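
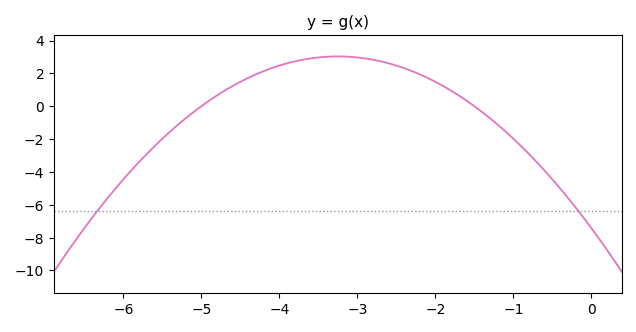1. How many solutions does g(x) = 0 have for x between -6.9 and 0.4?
2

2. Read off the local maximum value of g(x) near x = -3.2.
3.03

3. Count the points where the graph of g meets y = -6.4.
2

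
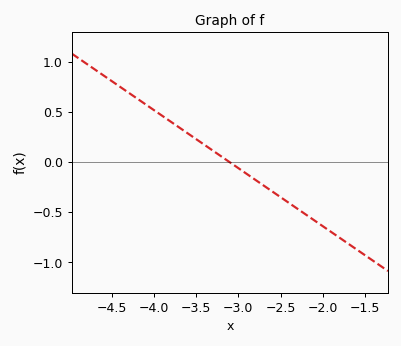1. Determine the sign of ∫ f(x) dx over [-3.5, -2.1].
negative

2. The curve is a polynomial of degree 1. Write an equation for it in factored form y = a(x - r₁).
y = -0.58(x + 3.1)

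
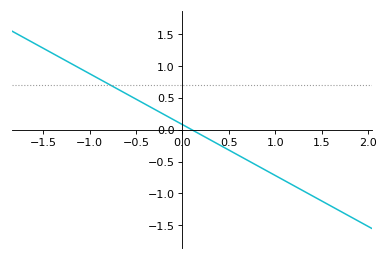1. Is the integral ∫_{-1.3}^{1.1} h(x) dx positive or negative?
positive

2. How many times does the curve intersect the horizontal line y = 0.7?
1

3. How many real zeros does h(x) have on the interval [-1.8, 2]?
1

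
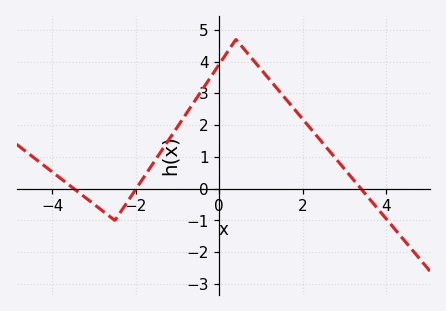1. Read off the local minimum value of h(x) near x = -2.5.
-1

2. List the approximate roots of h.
-3.4, -2, 3.4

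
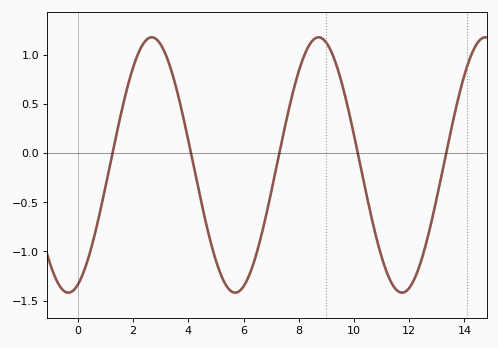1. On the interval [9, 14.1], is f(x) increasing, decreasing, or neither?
neither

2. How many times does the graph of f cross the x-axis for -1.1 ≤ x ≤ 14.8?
5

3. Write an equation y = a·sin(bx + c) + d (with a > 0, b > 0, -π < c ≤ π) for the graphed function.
y = 1.3sin(1x - 1.2) - 0.12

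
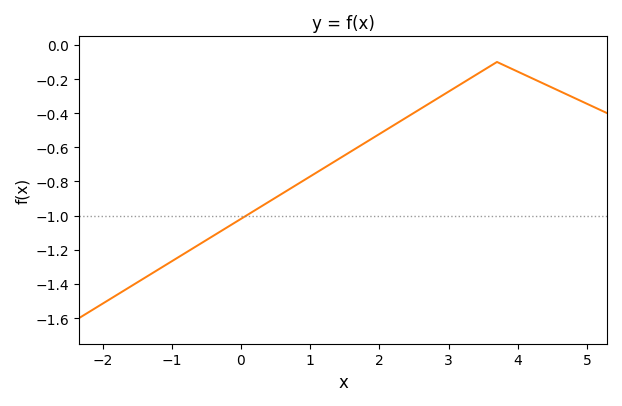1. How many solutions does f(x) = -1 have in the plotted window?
1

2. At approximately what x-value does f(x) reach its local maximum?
3.7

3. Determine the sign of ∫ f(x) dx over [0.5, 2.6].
negative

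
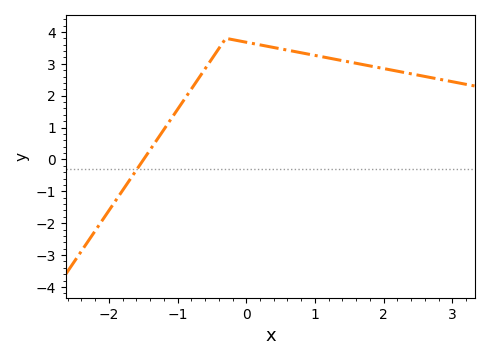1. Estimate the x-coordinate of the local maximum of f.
-0.3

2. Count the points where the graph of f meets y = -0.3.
1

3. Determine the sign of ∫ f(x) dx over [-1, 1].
positive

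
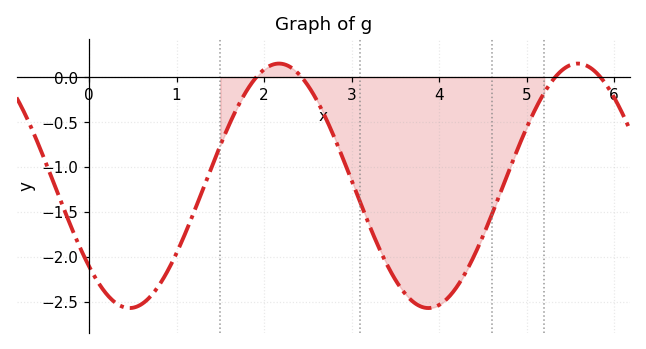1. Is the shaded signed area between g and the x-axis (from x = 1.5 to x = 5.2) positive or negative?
negative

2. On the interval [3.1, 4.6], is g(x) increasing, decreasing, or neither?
neither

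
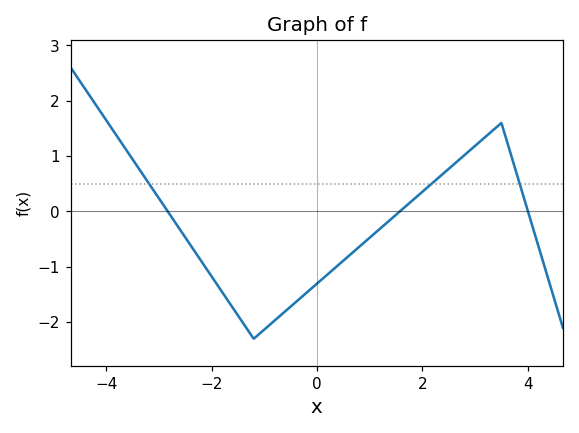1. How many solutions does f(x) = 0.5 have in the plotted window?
3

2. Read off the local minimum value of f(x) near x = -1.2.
-2.3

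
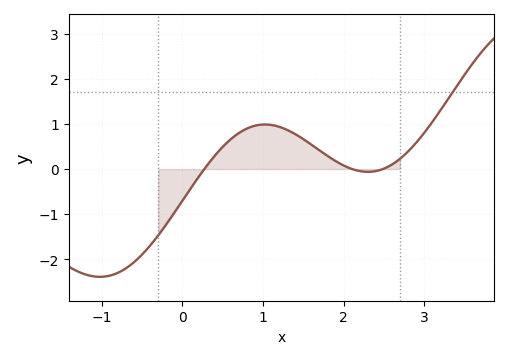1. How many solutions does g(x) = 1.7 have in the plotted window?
1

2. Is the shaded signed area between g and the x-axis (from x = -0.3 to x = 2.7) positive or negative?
positive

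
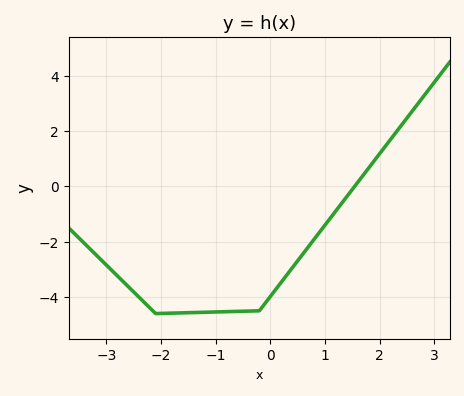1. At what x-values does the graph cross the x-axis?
1.54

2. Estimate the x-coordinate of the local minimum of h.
-2.1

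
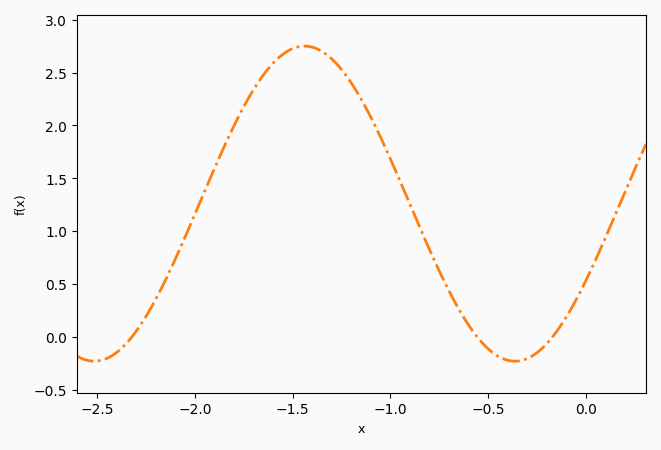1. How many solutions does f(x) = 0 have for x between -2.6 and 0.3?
3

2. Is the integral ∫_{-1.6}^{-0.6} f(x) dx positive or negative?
positive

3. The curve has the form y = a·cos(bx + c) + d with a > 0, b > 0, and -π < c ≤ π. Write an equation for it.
y = 1.49cos(2.92x - 2.08) + 1.26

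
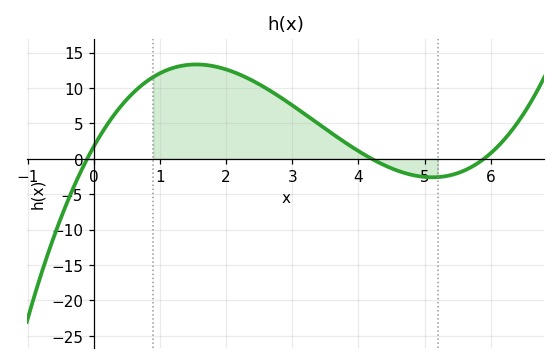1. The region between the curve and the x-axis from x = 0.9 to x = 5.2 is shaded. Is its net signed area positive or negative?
positive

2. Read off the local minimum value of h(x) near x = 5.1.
-2.5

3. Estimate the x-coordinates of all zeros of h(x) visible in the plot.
0, 4.2, 6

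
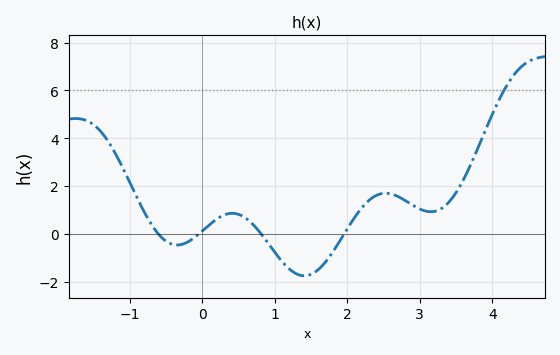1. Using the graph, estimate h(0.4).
0.8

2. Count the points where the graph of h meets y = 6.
1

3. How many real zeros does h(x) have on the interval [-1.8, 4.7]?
4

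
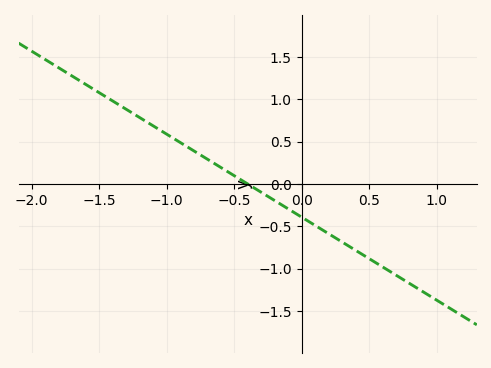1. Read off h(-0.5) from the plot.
0.1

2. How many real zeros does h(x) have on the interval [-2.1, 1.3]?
1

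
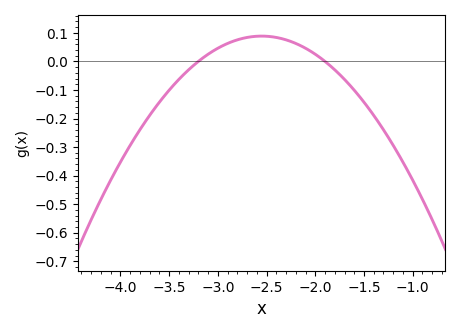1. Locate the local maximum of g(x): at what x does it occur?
-2.55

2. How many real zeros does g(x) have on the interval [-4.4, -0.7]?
2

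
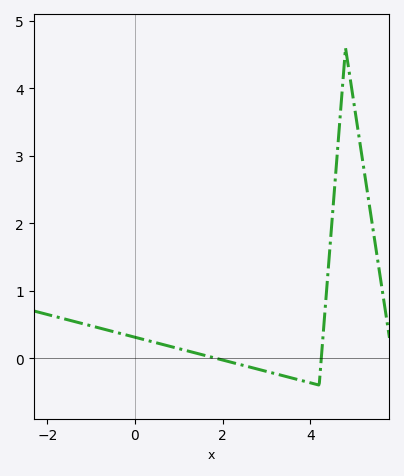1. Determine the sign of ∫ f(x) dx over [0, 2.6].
positive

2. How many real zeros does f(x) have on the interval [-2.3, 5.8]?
2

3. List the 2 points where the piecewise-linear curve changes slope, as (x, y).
(4.2, -0.4); (4.8, 4.6)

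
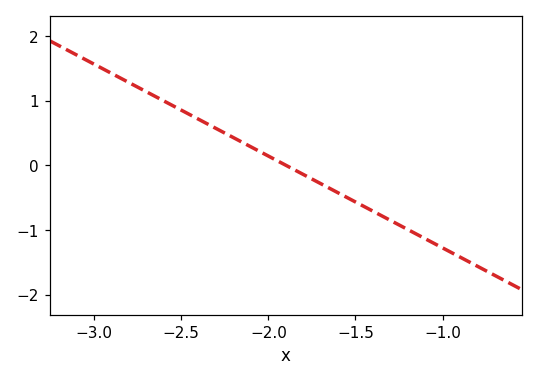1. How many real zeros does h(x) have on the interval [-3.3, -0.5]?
1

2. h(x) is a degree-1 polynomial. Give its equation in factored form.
y = -1.42(x + 1.9)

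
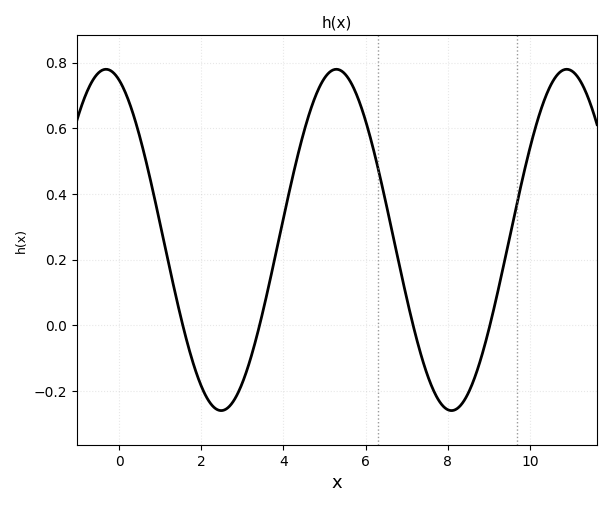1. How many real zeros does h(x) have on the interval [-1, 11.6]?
4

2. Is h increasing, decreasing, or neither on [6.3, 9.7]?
neither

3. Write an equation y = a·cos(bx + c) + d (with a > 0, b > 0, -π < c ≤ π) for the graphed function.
y = 0.52cos(1.12x + 0.36) + 0.26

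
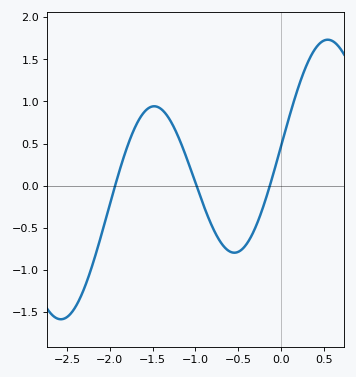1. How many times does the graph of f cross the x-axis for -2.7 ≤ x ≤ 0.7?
3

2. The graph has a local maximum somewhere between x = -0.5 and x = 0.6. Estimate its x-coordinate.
0.55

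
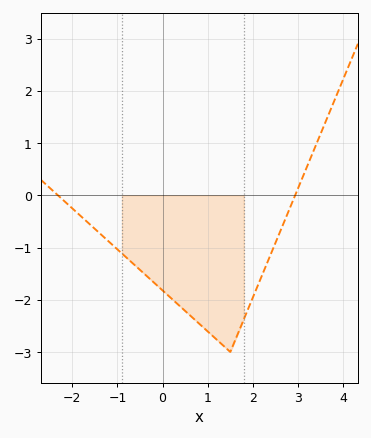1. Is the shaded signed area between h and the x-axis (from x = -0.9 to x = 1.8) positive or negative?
negative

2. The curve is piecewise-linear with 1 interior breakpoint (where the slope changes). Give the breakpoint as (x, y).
(1.5, -3)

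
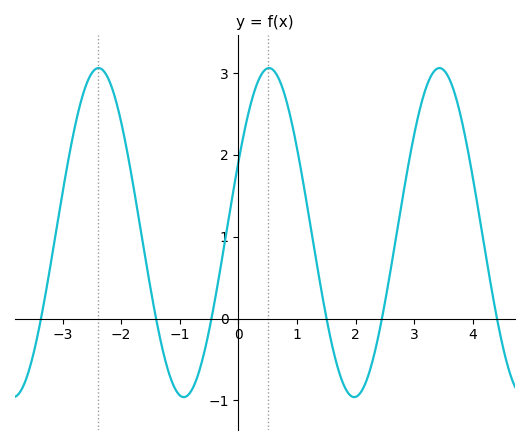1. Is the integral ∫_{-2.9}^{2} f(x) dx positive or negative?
positive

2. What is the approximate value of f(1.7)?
-0.6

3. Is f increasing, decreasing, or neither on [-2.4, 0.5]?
neither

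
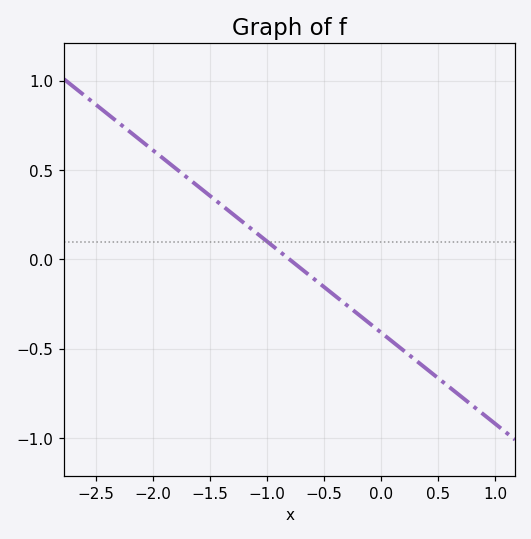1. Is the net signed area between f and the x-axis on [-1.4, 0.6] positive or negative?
negative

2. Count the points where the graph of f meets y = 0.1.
1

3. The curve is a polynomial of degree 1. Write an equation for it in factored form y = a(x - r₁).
y = -0.51(x + 0.8)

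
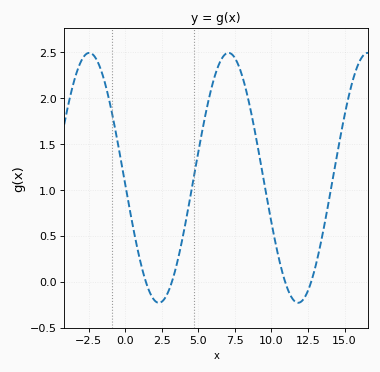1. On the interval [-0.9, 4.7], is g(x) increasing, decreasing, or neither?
neither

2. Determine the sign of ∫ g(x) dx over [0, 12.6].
positive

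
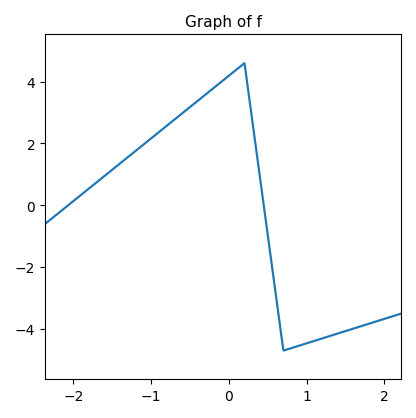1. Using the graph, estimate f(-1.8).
0.545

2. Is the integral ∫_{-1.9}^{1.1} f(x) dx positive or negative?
positive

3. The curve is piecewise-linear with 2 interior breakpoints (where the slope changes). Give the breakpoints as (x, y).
(0.2, 4.6); (0.7, -4.7)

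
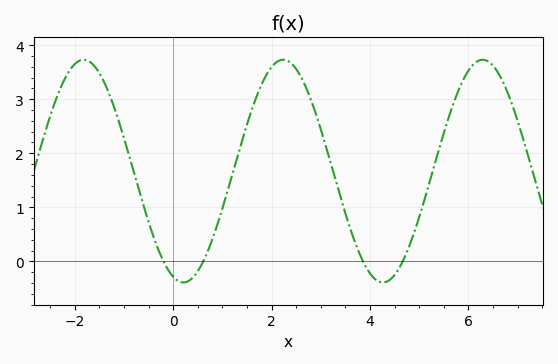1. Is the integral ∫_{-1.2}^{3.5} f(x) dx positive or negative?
positive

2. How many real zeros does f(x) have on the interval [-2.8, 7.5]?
4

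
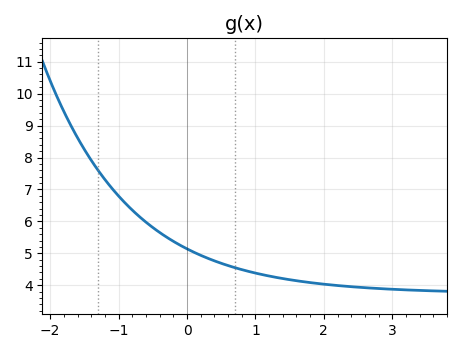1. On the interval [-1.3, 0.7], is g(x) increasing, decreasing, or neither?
decreasing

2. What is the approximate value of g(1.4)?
4.21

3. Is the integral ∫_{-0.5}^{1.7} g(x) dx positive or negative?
positive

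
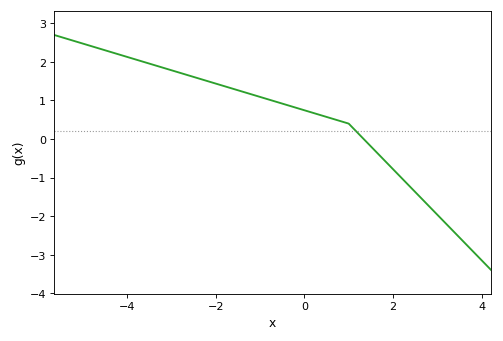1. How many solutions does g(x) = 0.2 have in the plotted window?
1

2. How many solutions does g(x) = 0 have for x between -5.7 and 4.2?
1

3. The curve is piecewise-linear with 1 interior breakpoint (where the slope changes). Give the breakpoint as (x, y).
(1, 0.4)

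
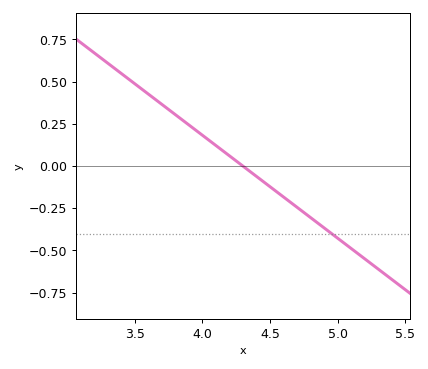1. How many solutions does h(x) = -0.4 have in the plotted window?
1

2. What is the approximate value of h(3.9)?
0.244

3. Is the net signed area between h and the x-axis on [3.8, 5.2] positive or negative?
negative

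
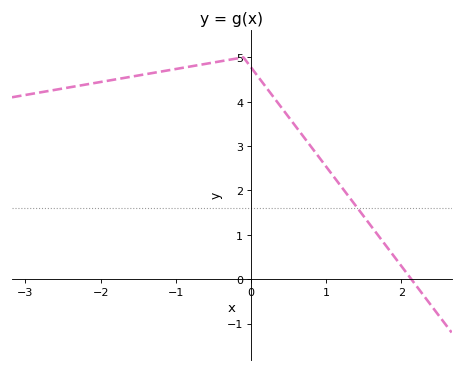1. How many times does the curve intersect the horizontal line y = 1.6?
1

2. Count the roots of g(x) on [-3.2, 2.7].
1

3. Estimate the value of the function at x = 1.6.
1.19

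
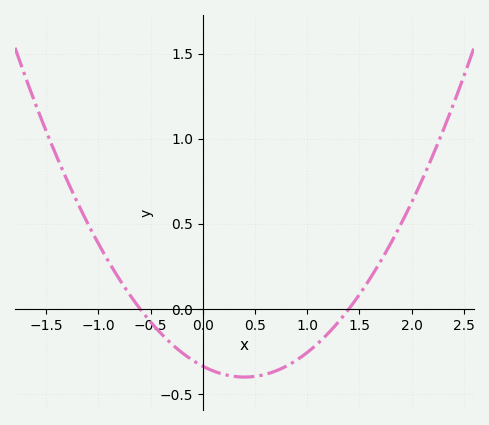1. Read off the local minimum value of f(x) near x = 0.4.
-0.4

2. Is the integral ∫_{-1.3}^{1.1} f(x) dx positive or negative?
negative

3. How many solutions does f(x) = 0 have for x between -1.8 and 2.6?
2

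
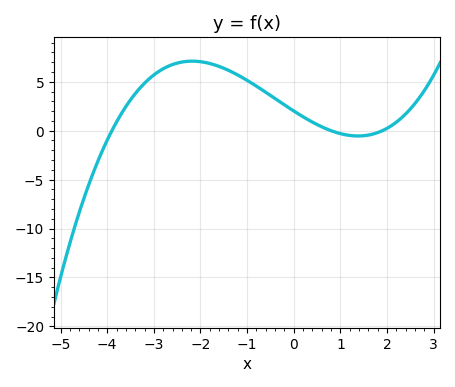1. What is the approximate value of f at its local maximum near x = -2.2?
7.11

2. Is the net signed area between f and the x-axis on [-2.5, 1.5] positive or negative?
positive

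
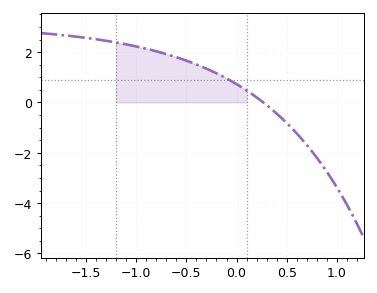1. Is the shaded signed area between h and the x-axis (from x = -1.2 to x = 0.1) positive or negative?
positive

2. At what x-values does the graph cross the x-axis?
0.25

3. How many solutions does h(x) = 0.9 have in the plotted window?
1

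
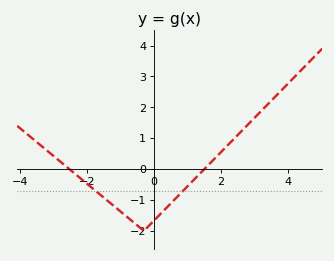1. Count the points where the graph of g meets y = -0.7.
2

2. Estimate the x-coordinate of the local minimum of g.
-0.2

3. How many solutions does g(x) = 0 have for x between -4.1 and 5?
2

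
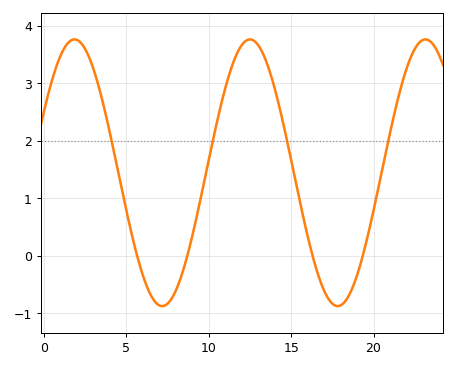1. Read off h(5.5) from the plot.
0.2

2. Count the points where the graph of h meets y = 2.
4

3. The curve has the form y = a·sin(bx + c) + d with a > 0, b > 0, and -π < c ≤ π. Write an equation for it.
y = 2.32sin(0.59x + 0.48) + 1.44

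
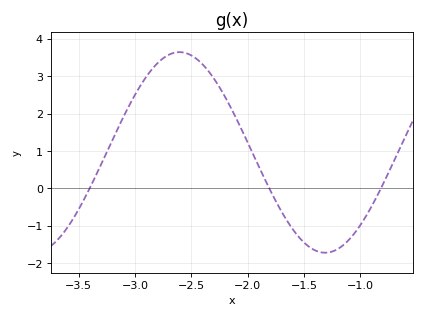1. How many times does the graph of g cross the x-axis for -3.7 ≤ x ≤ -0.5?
3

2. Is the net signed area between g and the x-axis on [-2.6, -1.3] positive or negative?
positive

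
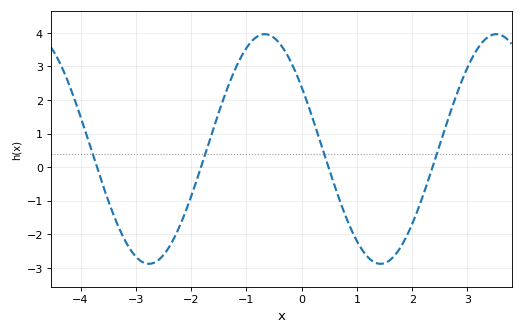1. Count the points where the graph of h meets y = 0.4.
4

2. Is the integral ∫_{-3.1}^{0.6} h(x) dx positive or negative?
positive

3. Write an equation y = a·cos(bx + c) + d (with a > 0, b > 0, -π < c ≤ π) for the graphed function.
y = 3.42cos(1.5x + 1) + 0.54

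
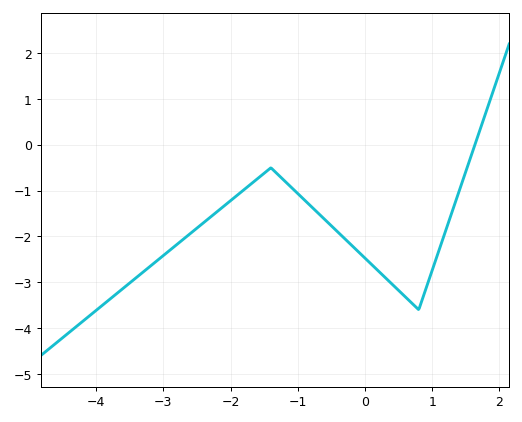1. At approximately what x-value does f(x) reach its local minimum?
0.8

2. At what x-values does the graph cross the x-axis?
1.6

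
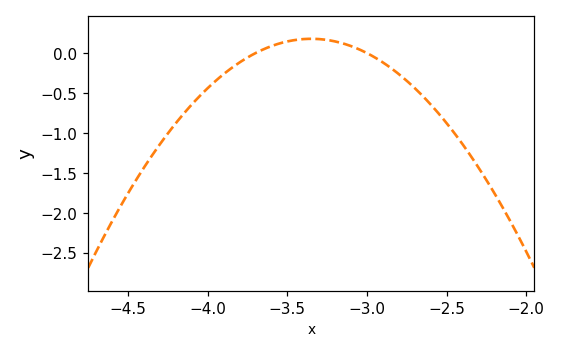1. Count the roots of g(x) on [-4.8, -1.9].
2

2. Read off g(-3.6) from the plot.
0.088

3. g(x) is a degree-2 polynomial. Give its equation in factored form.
y = -1.46(x + 3.7)(x + 3)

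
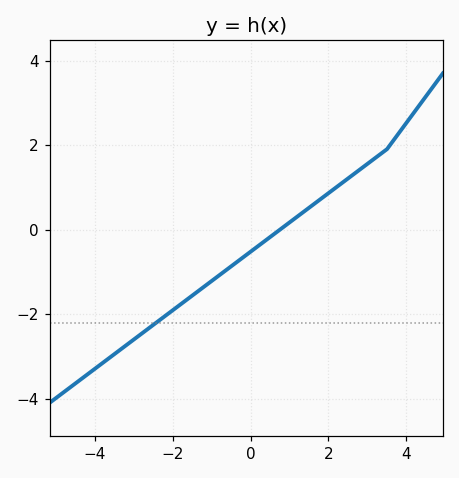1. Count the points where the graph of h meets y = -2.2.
1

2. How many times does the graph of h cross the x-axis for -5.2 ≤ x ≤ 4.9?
1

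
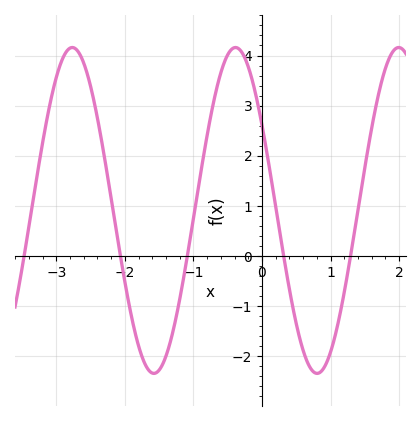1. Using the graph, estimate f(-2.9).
4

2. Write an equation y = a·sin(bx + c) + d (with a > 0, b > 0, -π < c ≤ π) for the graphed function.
y = 3.25sin(2.6x + 2.6) + 0.91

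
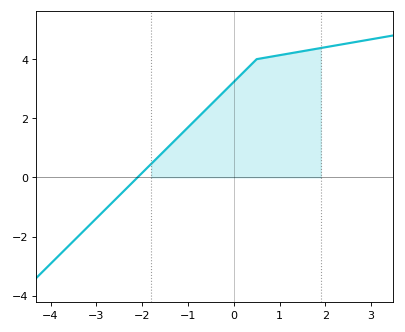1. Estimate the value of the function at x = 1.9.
4.38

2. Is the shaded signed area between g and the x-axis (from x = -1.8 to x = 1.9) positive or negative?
positive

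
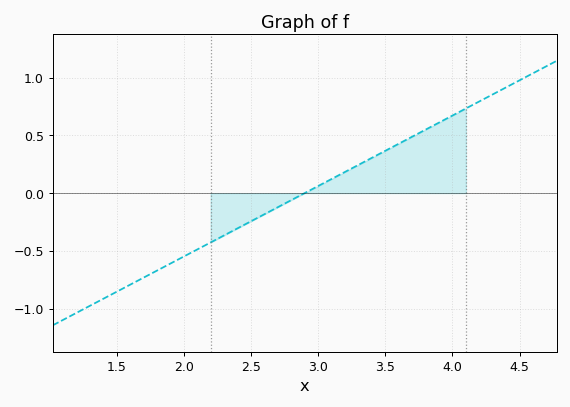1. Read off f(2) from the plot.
-0.549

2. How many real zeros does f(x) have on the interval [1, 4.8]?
1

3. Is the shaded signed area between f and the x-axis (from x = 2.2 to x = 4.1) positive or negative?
positive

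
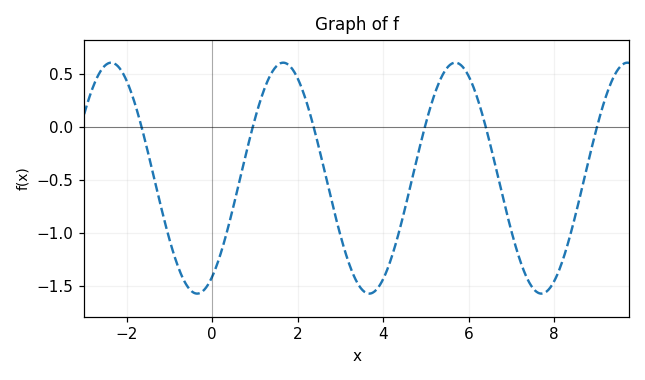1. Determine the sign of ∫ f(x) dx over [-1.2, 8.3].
negative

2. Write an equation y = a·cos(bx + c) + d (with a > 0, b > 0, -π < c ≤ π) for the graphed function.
y = 1.09cos(1.6x - 2.6) - 0.48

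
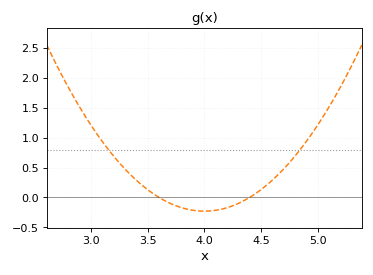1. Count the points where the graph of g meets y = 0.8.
2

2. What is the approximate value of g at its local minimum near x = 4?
-0.25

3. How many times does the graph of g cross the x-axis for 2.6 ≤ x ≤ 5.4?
2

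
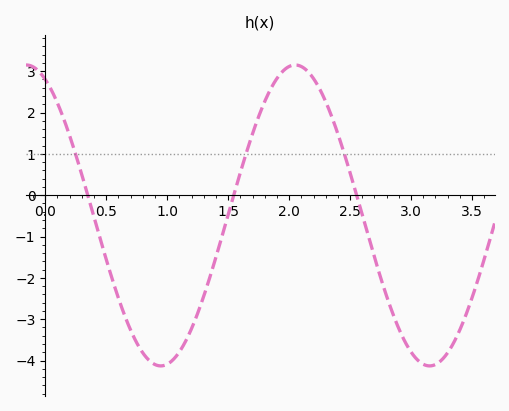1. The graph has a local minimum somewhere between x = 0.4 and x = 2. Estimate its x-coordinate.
0.947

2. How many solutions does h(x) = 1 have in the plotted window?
3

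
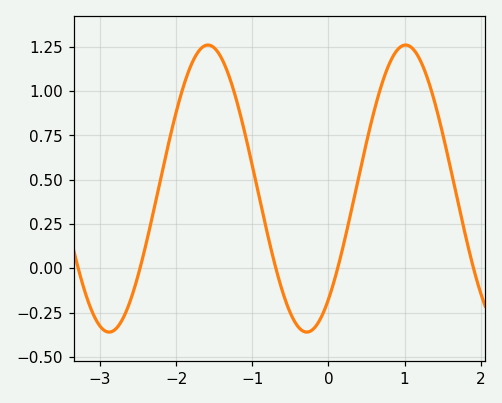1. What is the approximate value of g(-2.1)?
0.704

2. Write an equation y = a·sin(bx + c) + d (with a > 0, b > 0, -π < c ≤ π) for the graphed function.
y = 0.81sin(2.42x - 0.882) + 0.45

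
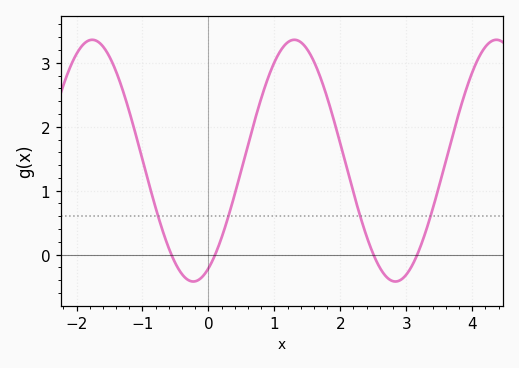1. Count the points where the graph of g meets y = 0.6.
4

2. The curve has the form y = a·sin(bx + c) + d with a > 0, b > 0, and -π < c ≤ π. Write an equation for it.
y = 1.89sin(2.05x - 1.1) + 1.47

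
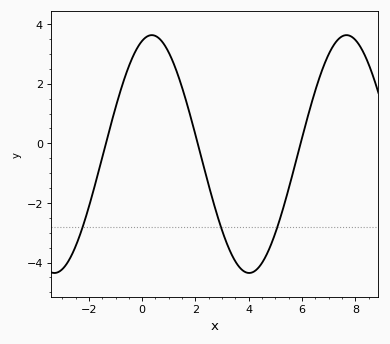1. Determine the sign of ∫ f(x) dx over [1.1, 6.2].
negative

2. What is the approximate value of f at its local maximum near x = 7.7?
3.6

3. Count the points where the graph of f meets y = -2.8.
3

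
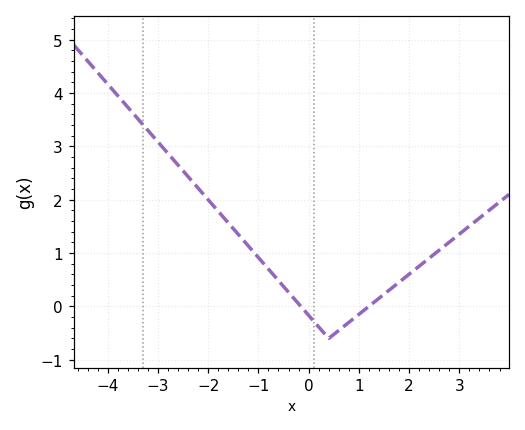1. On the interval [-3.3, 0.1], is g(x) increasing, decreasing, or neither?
decreasing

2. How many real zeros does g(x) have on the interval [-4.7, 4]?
2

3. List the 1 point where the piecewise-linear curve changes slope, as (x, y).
(0.4, -0.6)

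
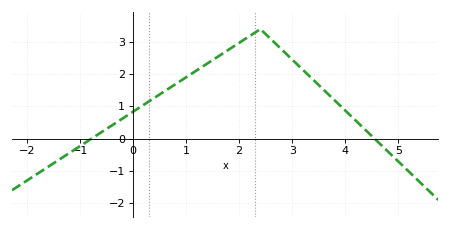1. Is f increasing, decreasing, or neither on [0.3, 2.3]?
increasing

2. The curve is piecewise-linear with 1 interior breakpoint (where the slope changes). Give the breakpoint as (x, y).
(2.4, 3.4)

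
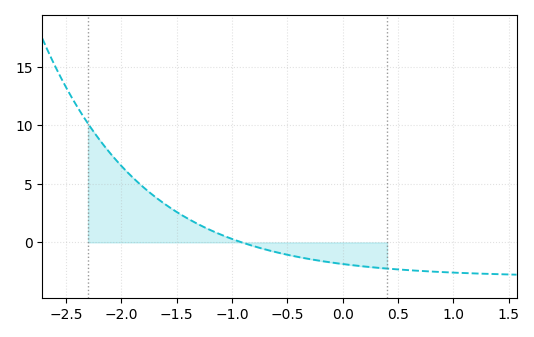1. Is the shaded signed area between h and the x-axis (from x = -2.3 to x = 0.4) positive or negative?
positive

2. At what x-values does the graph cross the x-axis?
-0.911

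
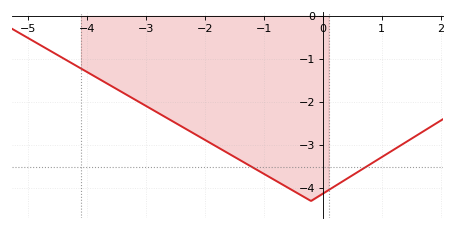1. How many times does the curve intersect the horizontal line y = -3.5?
2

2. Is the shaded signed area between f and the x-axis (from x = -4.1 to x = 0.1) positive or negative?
negative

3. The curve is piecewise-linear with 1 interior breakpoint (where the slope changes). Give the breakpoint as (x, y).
(-0.2, -4.3)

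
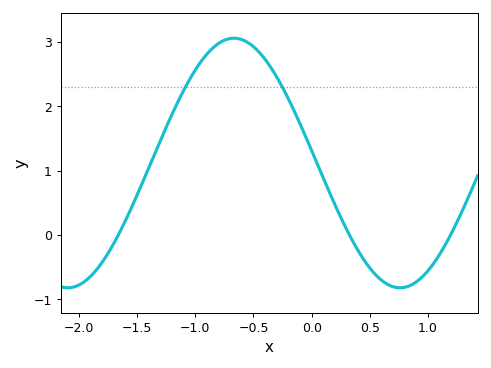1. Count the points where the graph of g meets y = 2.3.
2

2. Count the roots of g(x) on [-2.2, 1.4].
3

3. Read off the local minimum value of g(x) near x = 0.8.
-0.82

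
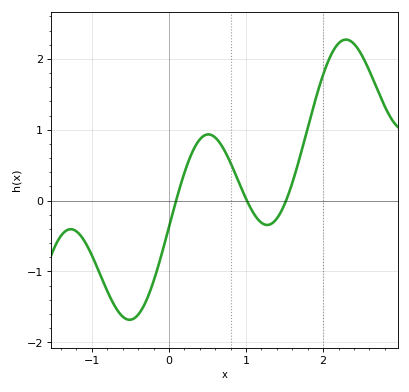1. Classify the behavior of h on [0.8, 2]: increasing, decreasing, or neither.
neither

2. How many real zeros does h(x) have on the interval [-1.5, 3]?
3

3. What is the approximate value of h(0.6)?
0.889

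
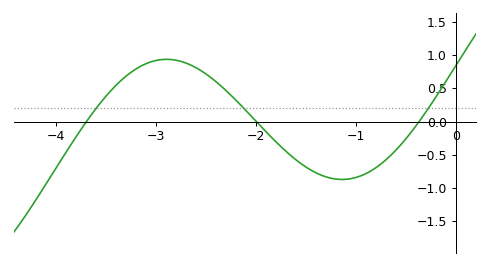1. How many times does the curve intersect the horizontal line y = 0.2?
3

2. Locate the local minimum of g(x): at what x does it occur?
-1.1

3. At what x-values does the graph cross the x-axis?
-3.7, -2, -0.4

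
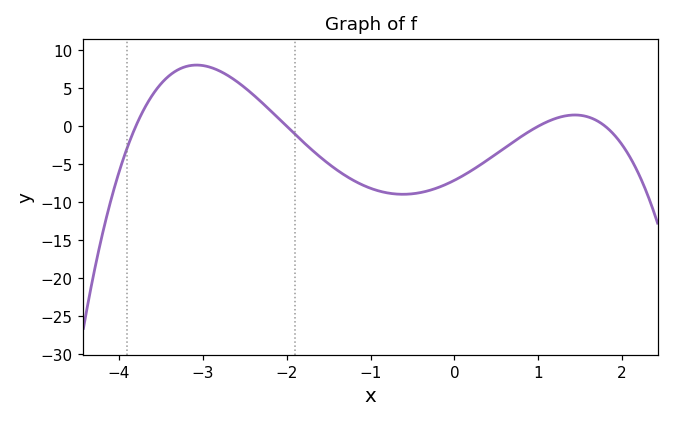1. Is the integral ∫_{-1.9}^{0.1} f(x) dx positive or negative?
negative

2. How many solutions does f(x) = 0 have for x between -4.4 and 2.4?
4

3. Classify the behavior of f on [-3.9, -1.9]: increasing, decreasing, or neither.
neither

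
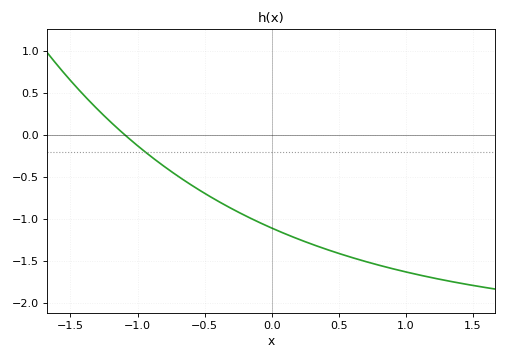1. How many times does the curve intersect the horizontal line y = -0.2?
1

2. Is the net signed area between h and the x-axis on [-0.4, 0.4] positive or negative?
negative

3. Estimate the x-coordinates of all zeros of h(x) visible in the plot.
-1.09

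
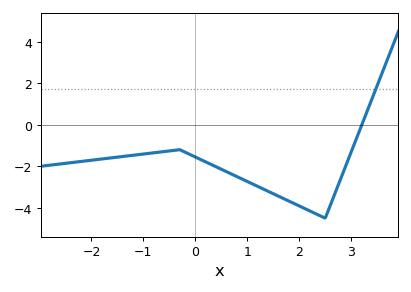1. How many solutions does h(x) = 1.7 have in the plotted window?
1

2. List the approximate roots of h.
3.2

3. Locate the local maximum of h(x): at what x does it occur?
-0.3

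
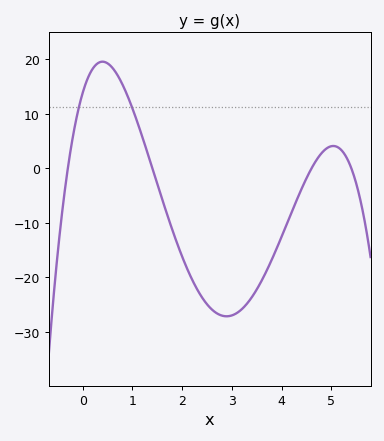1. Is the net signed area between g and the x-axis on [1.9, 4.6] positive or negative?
negative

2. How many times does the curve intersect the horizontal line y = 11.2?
2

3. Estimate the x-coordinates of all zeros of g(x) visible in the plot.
-0.3, 1.4, 4.6, 5.4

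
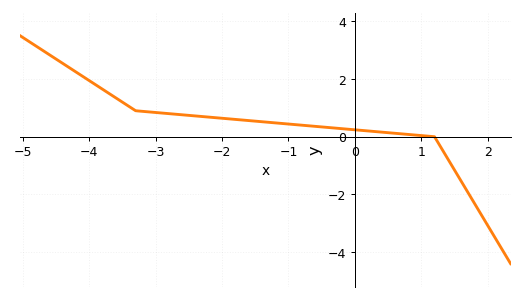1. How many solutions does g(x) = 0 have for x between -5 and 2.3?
1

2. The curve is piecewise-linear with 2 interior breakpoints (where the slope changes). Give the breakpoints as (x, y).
(-3.3, 0.9); (1.2, 0)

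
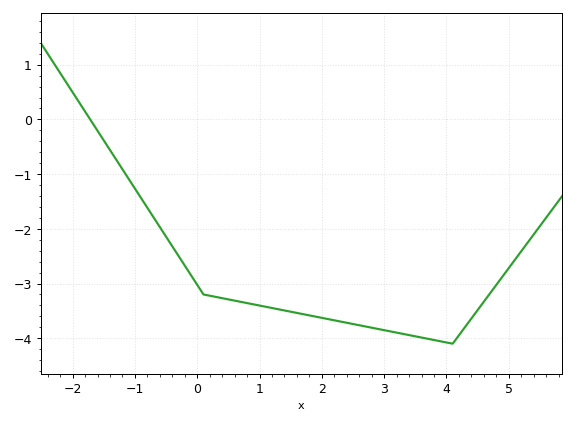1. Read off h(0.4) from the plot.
-3.3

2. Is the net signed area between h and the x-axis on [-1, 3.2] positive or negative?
negative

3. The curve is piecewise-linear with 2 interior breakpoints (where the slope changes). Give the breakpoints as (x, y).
(0.1, -3.2); (4.1, -4.1)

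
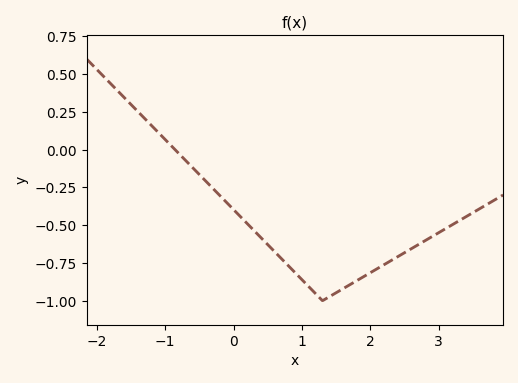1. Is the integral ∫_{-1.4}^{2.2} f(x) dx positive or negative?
negative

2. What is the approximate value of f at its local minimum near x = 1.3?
-1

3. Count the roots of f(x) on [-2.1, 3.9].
1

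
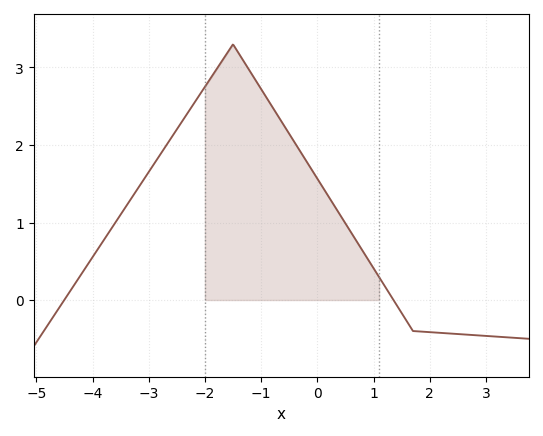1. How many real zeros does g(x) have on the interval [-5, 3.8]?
2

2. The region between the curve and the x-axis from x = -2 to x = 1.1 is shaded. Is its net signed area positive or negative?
positive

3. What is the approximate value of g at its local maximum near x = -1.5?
3.3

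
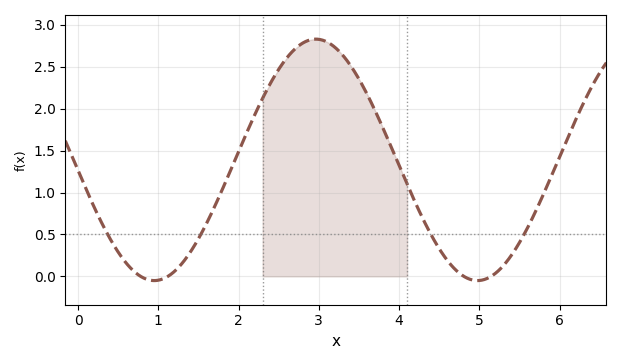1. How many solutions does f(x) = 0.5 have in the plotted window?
4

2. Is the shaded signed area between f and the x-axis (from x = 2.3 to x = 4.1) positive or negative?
positive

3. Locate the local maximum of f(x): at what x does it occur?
2.96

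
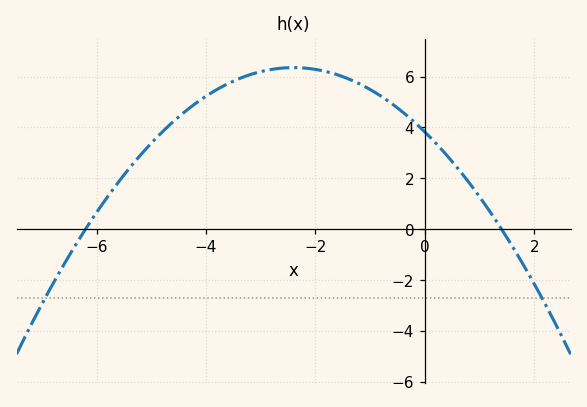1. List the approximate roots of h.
-6.2, 1.4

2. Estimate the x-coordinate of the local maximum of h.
-2.4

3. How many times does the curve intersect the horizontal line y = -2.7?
2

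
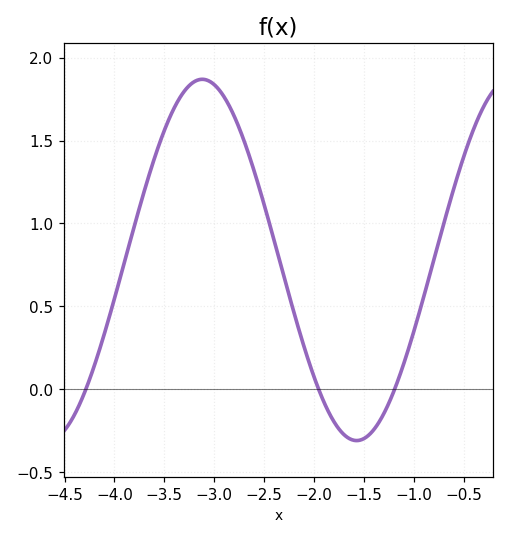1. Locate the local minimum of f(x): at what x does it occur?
-1.6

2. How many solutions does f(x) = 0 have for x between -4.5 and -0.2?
3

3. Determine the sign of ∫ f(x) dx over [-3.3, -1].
positive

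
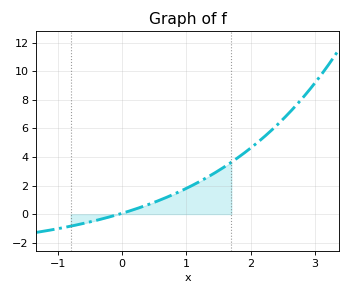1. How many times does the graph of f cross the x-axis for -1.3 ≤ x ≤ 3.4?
1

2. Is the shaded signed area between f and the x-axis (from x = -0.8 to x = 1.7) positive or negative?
positive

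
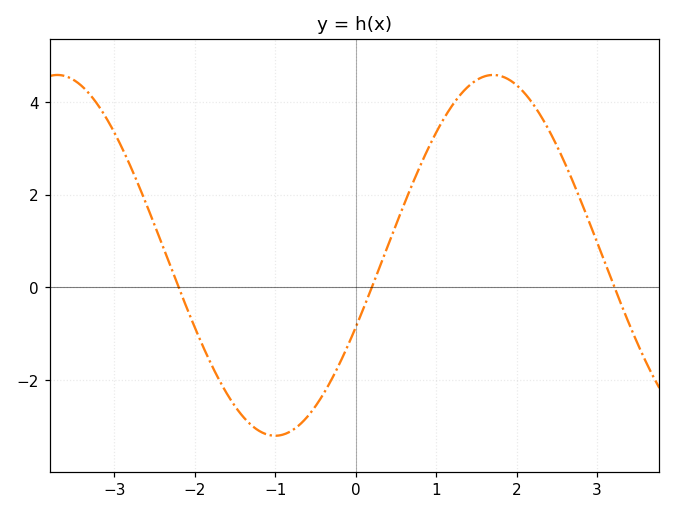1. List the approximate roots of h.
-2.2, 0.2, 3.2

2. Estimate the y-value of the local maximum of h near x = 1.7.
4.6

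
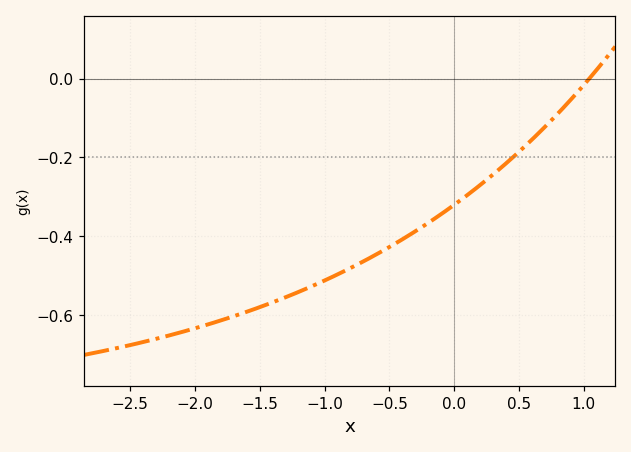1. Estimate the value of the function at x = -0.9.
-0.5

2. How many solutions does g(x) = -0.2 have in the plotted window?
1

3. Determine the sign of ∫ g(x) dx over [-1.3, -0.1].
negative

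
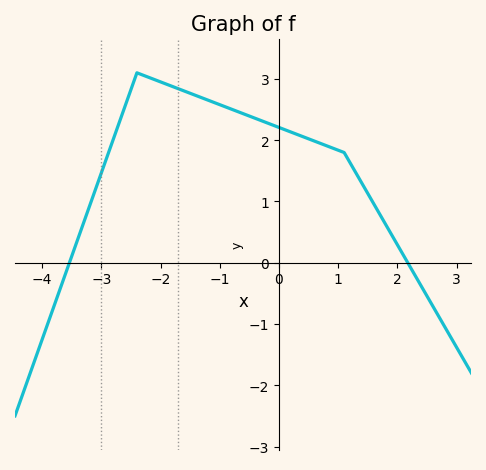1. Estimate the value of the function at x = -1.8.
2.88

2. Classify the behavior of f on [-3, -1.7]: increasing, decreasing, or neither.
neither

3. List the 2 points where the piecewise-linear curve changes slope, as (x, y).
(-2.4, 3.1); (1.1, 1.8)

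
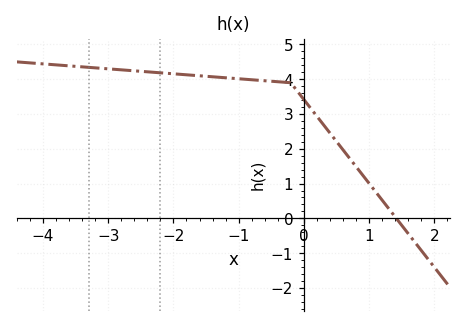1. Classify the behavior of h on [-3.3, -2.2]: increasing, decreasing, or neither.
decreasing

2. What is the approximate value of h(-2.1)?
4.2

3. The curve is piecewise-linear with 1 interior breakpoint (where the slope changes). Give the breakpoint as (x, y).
(-0.2, 3.9)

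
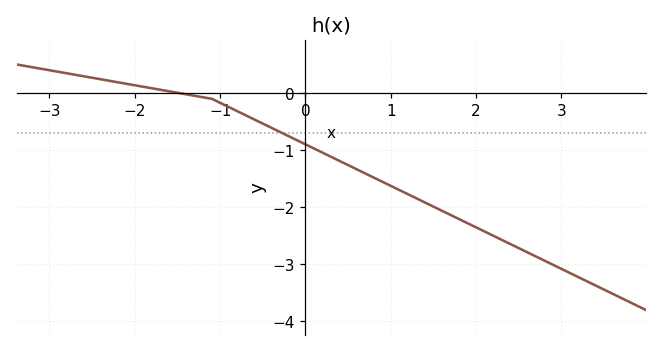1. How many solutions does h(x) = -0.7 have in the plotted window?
1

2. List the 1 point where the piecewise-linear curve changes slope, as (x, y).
(-1.1, -0.1)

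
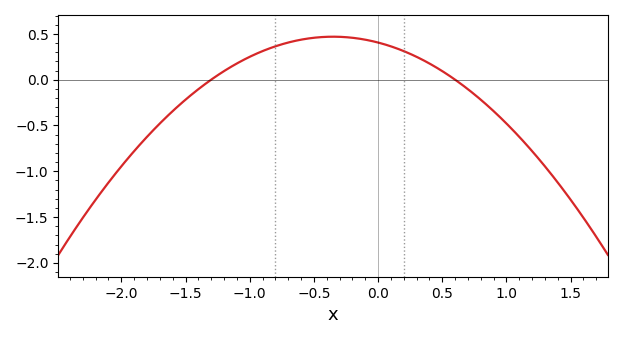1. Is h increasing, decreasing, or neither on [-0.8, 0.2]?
neither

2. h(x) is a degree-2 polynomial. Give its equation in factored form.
y = -0.52(x + 1.3)(x - 0.6)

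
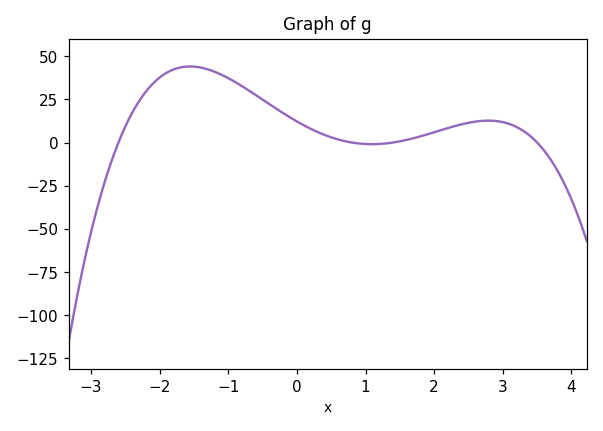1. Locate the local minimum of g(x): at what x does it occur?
1.1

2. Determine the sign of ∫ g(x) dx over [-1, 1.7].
positive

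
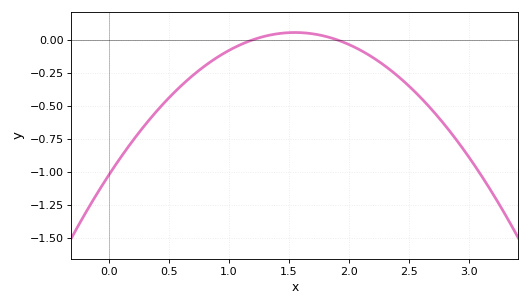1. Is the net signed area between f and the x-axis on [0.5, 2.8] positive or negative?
negative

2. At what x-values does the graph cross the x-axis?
1.2, 1.9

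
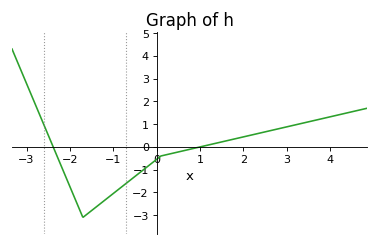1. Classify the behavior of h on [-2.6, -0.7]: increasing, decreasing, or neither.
neither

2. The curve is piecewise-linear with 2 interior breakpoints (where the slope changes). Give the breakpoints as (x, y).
(-1.7, -3.1); (0.1, -0.4)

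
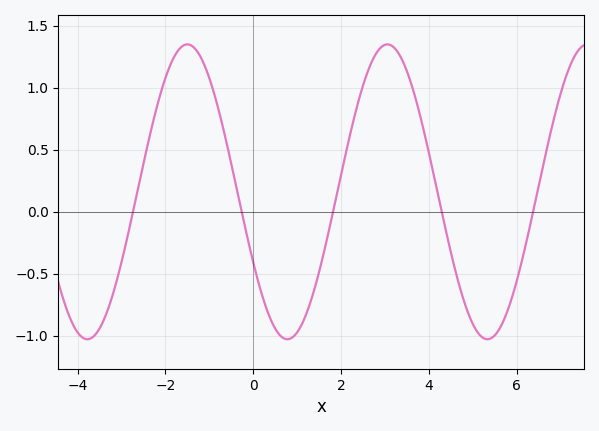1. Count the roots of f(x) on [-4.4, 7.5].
5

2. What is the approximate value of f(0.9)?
-1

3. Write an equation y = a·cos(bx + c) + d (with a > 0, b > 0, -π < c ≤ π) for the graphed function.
y = 1.19cos(1.4x + 2.1) + 0.16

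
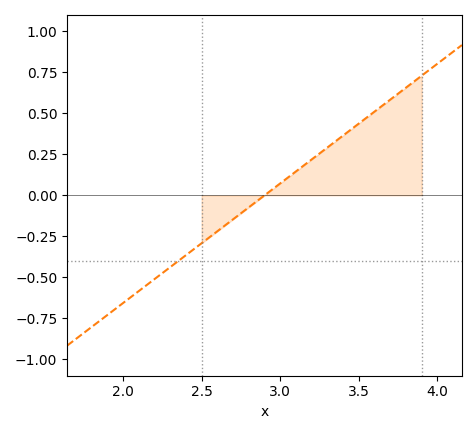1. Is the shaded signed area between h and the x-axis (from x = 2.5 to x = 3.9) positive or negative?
positive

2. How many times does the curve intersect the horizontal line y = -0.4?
1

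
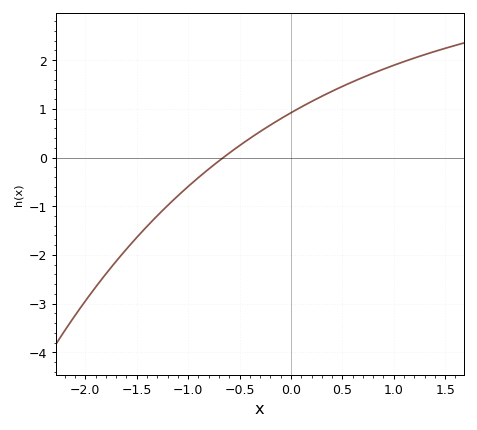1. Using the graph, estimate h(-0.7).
-0.068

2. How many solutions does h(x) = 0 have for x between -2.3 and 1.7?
1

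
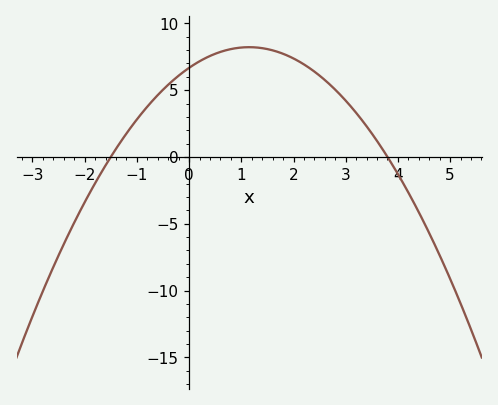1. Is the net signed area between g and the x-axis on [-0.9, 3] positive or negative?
positive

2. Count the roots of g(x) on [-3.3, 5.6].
2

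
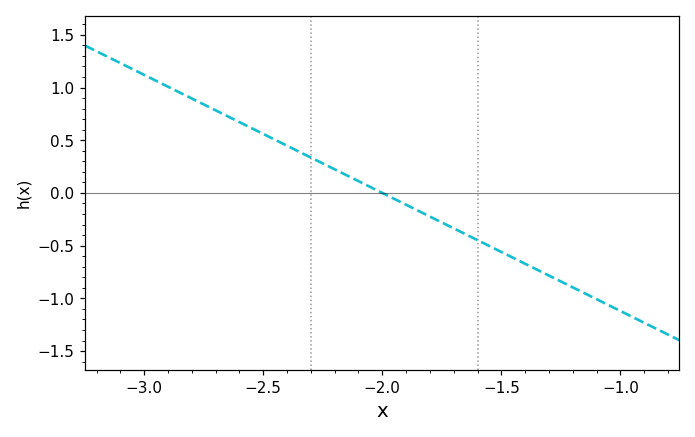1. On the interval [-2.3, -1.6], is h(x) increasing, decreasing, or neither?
decreasing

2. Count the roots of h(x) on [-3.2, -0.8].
1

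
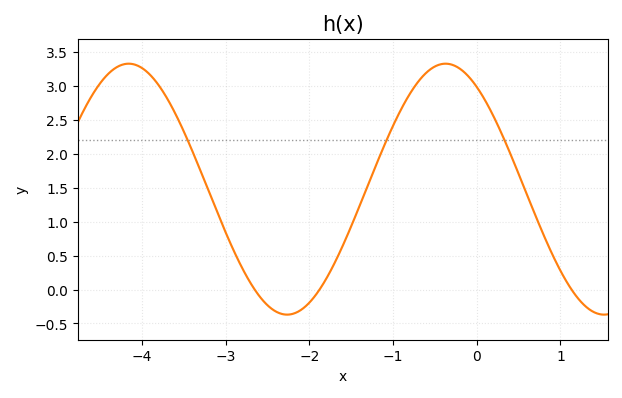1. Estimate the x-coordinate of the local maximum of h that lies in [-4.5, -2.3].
-4.16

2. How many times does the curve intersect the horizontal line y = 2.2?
3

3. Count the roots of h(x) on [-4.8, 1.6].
3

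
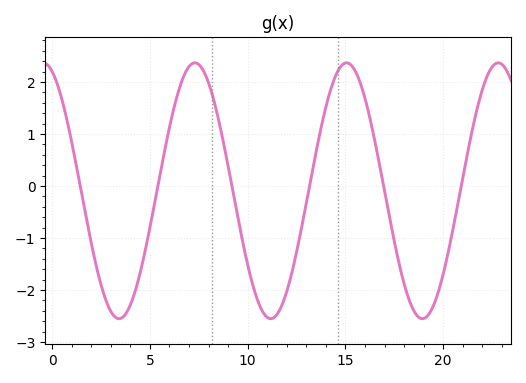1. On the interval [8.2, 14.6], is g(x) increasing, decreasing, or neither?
neither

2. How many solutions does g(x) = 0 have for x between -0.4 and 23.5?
6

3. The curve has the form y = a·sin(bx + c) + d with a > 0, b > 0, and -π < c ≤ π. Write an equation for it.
y = 2.46sin(0.81x + 1.94) - 0.09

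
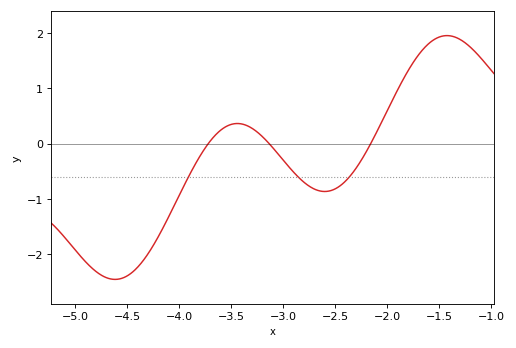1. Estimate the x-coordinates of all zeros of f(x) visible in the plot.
-3.7, -3.1, -2.2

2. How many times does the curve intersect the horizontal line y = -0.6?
3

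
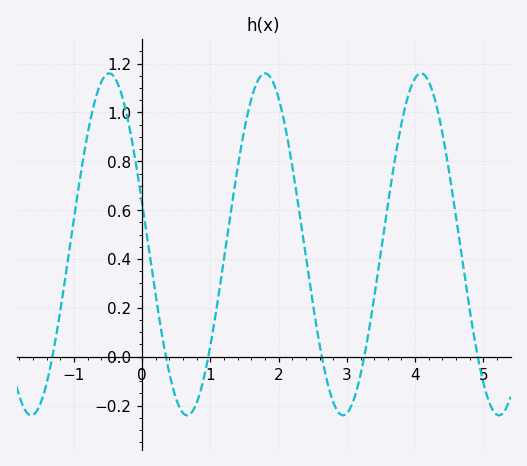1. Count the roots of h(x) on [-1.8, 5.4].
6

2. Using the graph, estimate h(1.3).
0.595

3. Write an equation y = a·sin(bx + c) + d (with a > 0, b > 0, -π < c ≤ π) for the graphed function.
y = 0.7sin(2.75x + 2.9) + 0.46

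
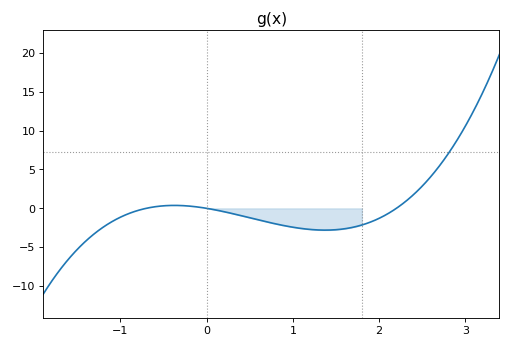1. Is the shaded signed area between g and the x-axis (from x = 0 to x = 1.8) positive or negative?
negative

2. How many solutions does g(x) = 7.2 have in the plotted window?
1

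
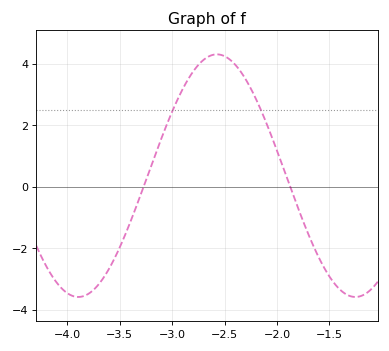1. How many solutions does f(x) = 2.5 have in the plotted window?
2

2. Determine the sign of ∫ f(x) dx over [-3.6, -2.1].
positive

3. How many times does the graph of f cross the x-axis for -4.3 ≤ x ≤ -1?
2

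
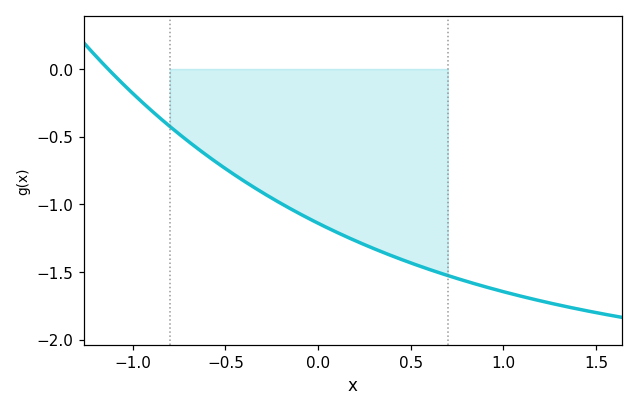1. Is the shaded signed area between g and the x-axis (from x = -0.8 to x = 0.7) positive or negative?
negative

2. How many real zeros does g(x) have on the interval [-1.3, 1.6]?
1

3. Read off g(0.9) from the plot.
-1.6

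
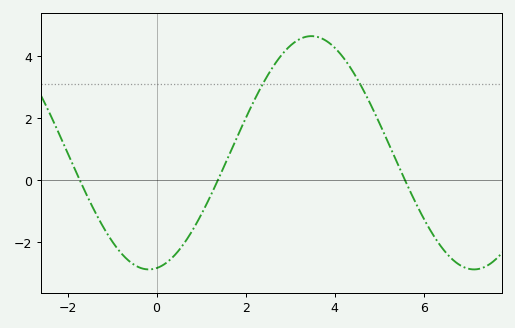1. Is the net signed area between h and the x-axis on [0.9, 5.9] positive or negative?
positive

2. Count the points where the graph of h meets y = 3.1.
2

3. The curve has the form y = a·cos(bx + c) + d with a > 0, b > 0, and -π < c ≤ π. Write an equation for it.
y = 3.76cos(0.86x - 3) + 0.88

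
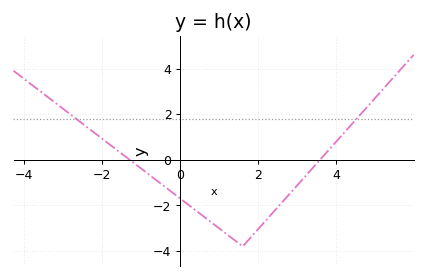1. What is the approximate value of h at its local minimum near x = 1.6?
-3.8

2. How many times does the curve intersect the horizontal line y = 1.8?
2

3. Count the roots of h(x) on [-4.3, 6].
2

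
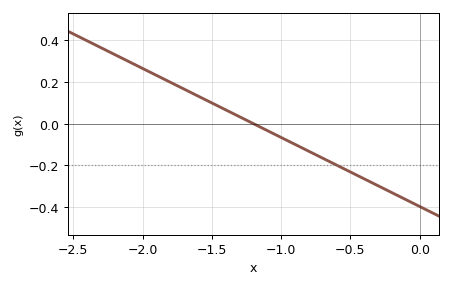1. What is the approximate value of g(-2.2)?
0.33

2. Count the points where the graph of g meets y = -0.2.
1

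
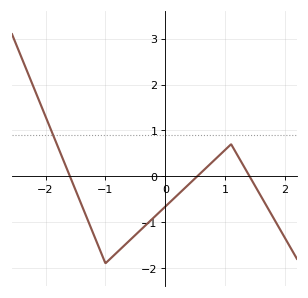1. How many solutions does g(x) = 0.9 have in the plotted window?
1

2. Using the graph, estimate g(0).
-0.662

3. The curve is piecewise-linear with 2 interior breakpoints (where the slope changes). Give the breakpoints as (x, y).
(-1, -1.9); (1.1, 0.7)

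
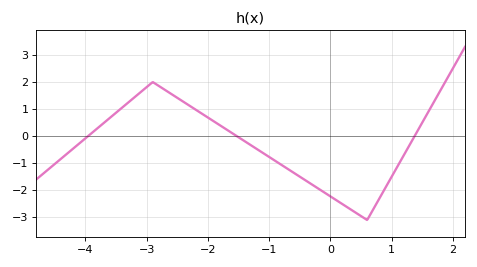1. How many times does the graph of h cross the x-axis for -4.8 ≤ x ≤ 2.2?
3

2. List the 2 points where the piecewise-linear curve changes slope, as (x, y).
(-2.9, 2); (0.6, -3.1)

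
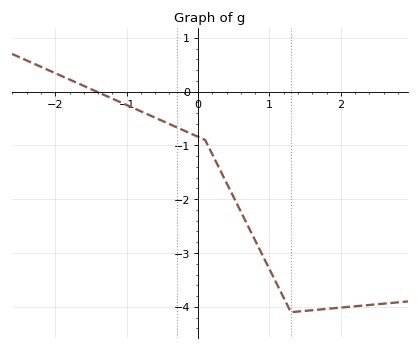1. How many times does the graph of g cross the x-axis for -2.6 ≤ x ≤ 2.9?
1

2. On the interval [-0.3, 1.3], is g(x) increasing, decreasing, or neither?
decreasing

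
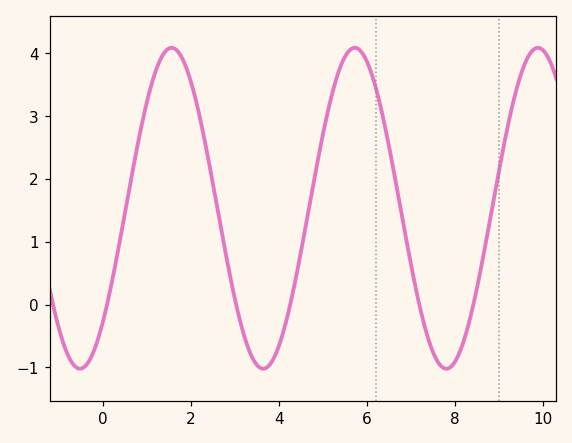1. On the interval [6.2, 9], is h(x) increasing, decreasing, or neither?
neither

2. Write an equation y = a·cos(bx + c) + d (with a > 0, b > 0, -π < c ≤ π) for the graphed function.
y = 2.55cos(1.5x - 2.4) + 1.53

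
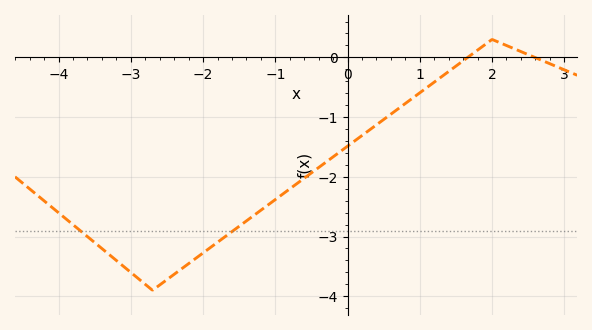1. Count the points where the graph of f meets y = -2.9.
2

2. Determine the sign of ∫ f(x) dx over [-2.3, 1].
negative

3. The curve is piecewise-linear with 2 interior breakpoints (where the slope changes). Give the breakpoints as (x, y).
(-2.7, -3.9); (2, 0.3)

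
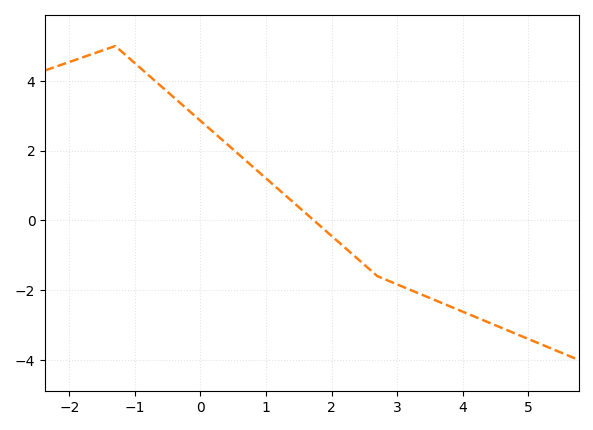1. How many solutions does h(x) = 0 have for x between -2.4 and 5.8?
1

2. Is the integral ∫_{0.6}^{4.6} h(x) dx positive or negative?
negative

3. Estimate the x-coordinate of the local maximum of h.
-1.3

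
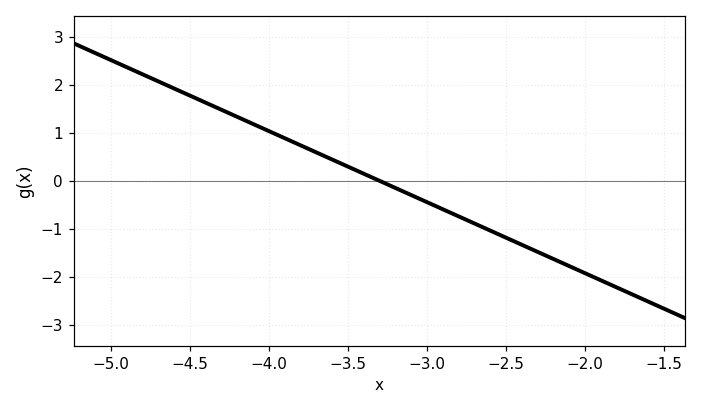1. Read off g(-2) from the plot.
-1.92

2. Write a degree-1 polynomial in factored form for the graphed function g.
y = -1.48(x + 3.3)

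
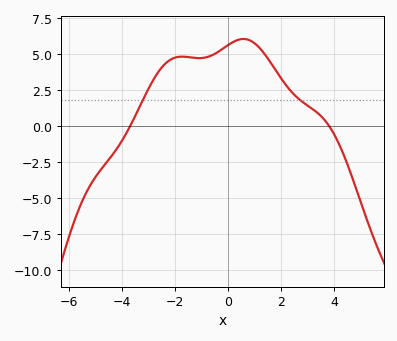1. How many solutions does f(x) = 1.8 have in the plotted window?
2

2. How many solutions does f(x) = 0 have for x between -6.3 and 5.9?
2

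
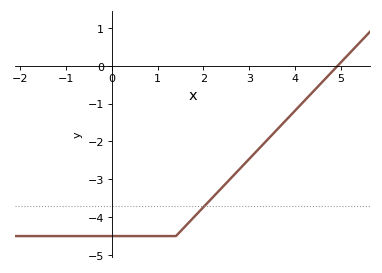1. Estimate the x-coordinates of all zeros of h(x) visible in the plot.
5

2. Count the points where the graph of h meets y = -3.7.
1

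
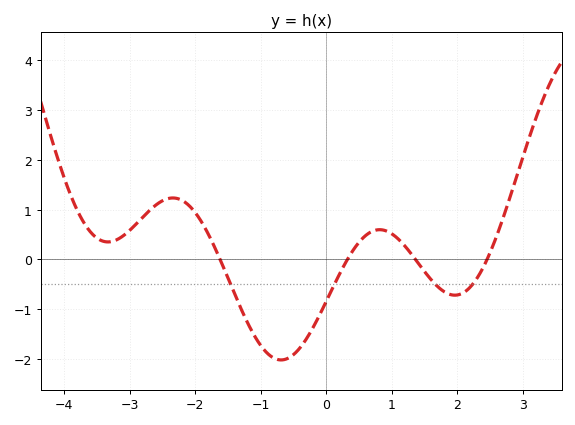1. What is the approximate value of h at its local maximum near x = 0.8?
0.6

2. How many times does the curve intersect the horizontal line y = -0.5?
4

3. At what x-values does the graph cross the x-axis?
-1.6, 0.4, 1.4, 2.4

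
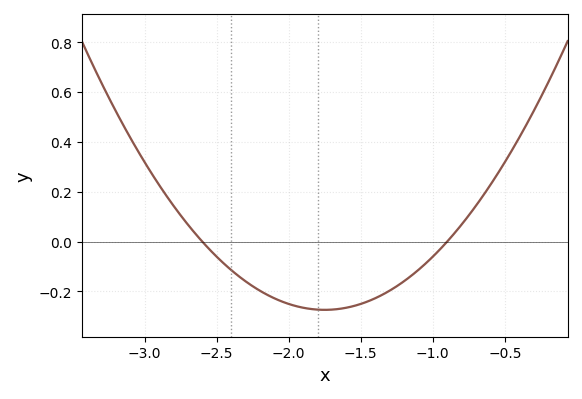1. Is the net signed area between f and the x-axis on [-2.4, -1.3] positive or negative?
negative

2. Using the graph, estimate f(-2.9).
0.22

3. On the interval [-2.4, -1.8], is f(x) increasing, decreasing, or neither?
decreasing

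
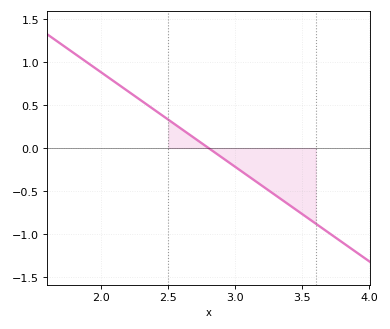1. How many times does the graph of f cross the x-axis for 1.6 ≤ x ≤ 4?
1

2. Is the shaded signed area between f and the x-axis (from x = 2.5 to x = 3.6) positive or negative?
negative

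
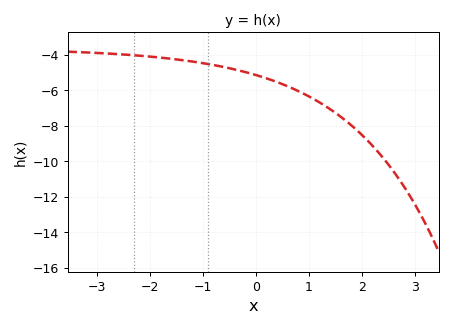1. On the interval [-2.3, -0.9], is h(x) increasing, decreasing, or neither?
decreasing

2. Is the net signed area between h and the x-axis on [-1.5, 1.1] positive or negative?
negative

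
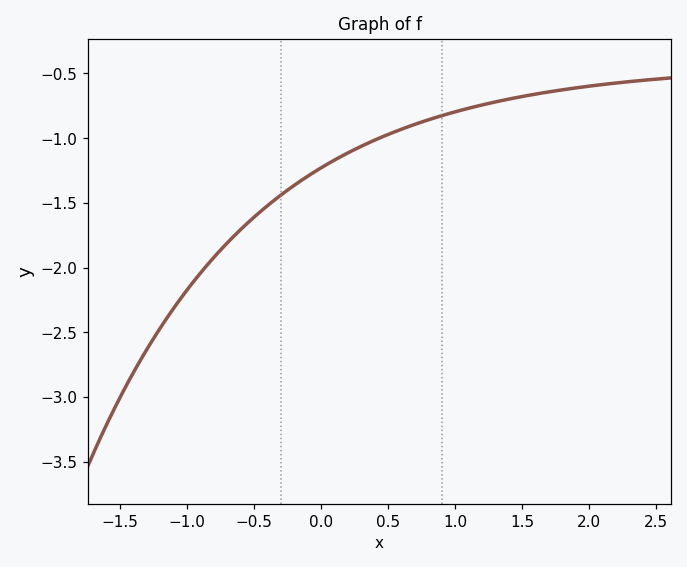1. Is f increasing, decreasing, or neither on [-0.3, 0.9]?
increasing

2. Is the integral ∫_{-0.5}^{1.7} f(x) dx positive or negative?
negative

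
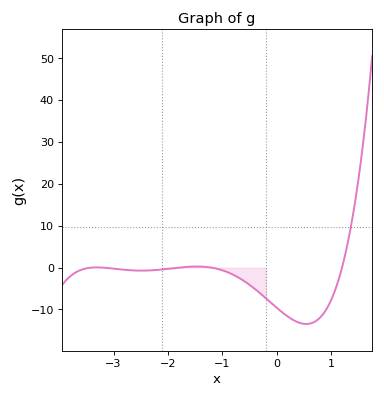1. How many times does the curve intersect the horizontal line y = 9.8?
1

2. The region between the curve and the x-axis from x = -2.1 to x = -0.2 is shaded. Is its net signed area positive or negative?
negative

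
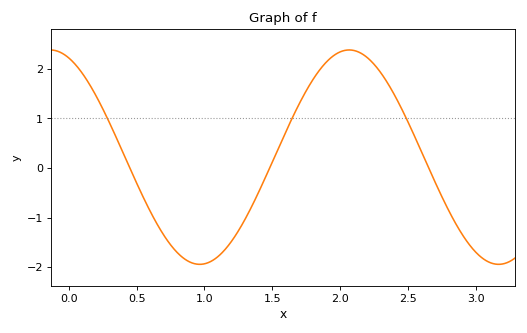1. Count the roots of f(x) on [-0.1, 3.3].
3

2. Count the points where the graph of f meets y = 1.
3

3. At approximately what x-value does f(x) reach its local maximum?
2.05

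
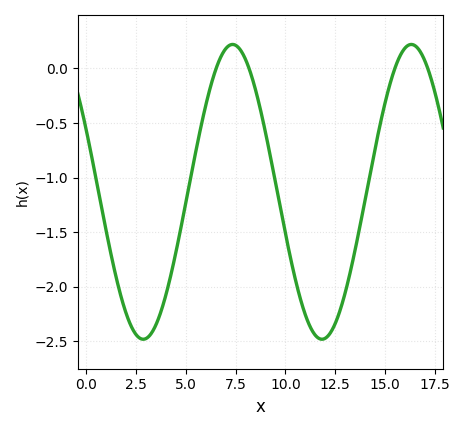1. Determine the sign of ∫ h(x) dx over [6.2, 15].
negative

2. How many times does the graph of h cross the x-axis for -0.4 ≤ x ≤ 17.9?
4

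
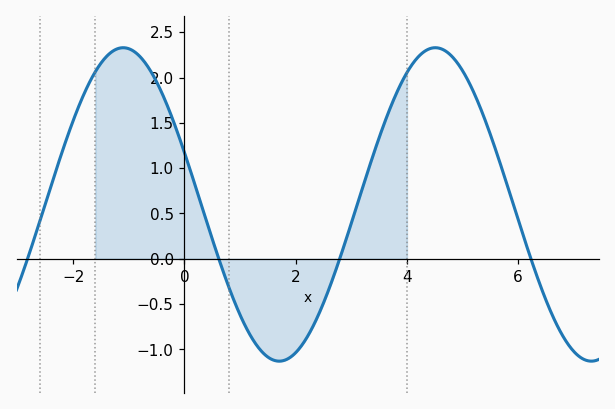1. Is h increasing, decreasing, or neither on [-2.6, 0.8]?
neither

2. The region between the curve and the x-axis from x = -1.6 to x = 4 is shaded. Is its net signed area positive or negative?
positive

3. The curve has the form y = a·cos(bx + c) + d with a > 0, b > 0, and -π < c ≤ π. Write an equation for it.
y = 1.73cos(1.12x + 1.23) + 0.6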